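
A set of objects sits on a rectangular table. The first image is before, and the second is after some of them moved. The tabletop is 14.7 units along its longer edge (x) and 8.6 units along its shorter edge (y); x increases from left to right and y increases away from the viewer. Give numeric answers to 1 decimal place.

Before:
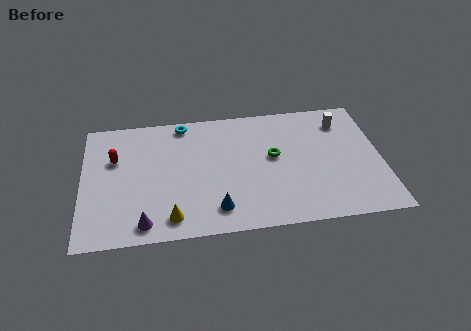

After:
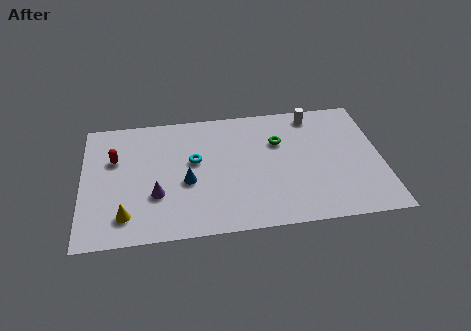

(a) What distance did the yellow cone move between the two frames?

2.2

The yellow cone was near (4.3, 1.3) before and (2.1, 1.7) after, so it travelled √(2.2² + 0.4²) ≈ 2.2 units.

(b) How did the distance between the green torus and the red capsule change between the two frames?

+0.3

They were about 7.8 units apart before and 8.1 after — 0.3 units further apart.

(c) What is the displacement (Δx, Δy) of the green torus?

(0.3, 1.0)

The green torus started near (9.4, 4.8) and ended near (9.7, 5.8).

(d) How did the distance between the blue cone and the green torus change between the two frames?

+0.8

Before: roughly 4.3 units apart; after: 5.1. That's 0.8 units further apart.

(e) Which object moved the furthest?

the cyan torus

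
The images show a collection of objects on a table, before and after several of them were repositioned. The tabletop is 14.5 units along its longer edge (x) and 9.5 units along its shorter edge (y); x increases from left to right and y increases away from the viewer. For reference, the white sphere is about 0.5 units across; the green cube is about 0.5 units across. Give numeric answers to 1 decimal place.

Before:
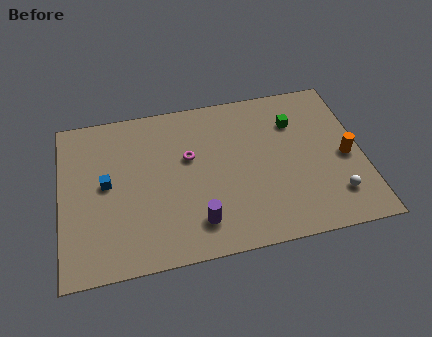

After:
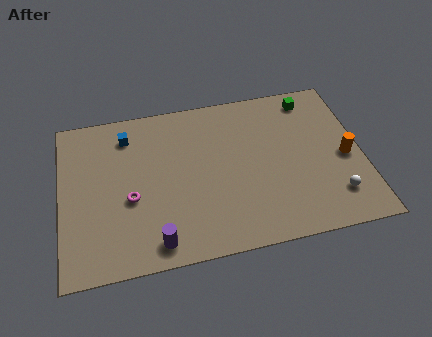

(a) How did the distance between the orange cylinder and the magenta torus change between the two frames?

+2.8

The distance was about 7.6 in the first image and 10.4 in the second, so they moved 2.8 units further apart.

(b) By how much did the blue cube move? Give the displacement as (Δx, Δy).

(1.1, 2.7)

From the two frames, the blue cube sits at roughly (2.2, 5.0) before and (3.3, 7.7) after.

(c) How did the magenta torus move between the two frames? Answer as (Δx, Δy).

(-2.9, -1.9)

From the two frames, the magenta torus sits at roughly (6.2, 5.8) before and (3.3, 3.9) after.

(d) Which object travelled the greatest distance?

the magenta torus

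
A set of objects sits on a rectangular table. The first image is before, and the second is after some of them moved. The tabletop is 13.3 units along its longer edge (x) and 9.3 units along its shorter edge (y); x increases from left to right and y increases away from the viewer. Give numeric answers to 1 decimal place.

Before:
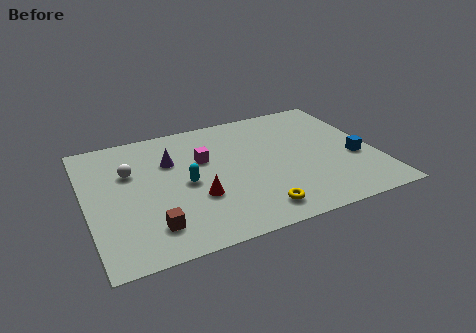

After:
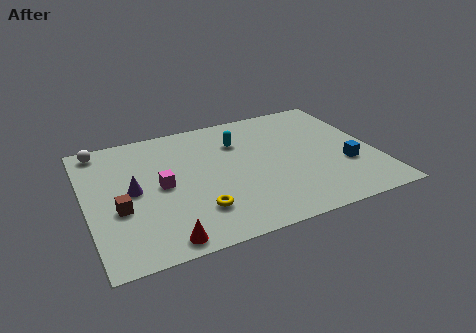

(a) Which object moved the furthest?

the cyan capsule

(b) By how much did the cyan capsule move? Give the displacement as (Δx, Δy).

(2.7, 2.3)

The cyan capsule was at about (4.5, 4.4) and moved to about (7.2, 6.7).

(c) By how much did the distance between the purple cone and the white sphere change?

+1.9

Before: roughly 1.9 units apart; after: 3.8. That's 1.9 units further apart.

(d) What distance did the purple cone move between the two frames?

2.5

The purple cone was near (4.0, 6.3) before and (2.1, 4.7) after, so it travelled √(1.9² + 1.6²) ≈ 2.5 units.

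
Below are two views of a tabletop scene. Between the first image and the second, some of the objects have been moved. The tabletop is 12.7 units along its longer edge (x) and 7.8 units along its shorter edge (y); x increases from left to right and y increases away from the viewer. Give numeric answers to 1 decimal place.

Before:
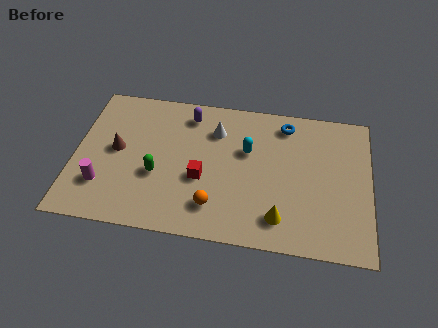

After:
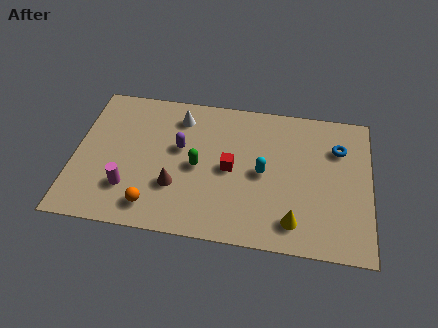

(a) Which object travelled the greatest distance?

the brown cone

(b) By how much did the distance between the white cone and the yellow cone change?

+1.9

They were about 5.2 units apart before and 7.1 after — 1.9 units further apart.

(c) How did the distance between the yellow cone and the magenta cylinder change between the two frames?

-0.5

They were about 7.6 units apart before and 7.1 after — 0.5 units closer together.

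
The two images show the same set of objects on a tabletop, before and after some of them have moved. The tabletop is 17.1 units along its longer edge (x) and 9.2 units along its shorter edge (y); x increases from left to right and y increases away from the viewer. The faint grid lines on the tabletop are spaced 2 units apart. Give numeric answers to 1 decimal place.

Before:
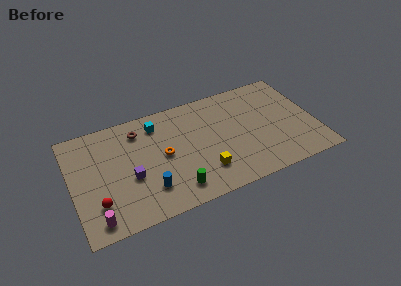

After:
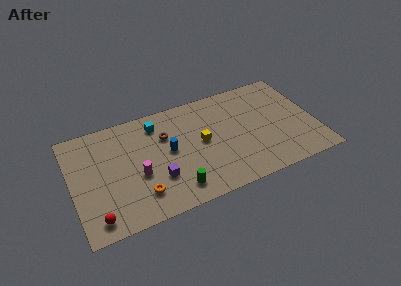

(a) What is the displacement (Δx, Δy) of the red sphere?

(-0.2, -1.1)

The red sphere was at about (1.6, 2.4) and moved to about (1.4, 1.3).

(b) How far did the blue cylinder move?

3.1

From (5.1, 2.3) to (6.8, 4.9), the blue cylinder covered √(1.7² + 2.6²) ≈ 3.1 units.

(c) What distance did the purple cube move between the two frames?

2.0

From (4.0, 3.7) to (5.8, 2.9), the purple cube covered √(1.8² + 0.8²) ≈ 2.0 units.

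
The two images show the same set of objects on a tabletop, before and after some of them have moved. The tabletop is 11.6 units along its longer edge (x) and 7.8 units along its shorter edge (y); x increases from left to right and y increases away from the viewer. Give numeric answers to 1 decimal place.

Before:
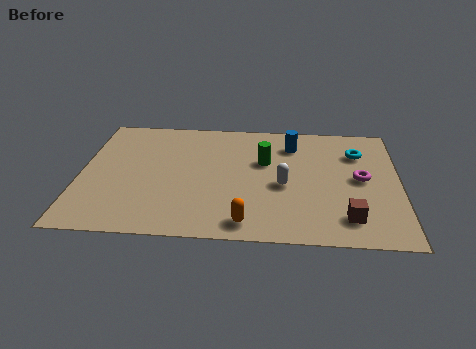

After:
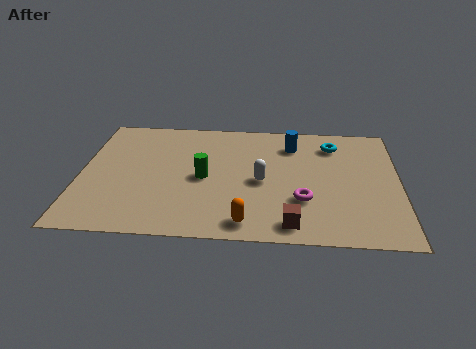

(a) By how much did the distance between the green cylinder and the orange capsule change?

-0.8

The distance was about 3.9 in the first image and 3.1 in the second, so they moved 0.8 units closer together.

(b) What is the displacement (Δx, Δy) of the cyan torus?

(-0.9, 0.5)

The cyan torus was at about (10.1, 5.7) and moved to about (9.2, 6.2).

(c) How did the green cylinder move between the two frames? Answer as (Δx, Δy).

(-2.2, -1.2)

The green cylinder was at about (6.7, 4.9) and moved to about (4.5, 3.7).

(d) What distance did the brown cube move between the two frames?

2.1

The brown cube moved from about (9.7, 1.5) to (7.7, 1.0), a distance of √(2.0² + 0.5²) ≈ 2.1.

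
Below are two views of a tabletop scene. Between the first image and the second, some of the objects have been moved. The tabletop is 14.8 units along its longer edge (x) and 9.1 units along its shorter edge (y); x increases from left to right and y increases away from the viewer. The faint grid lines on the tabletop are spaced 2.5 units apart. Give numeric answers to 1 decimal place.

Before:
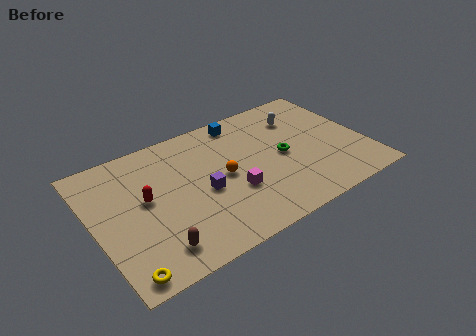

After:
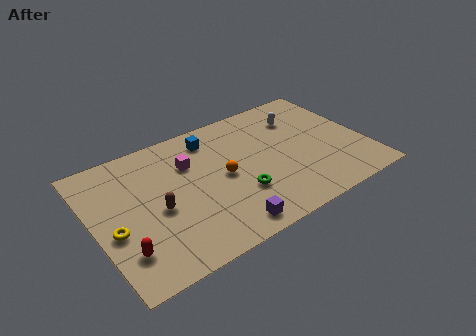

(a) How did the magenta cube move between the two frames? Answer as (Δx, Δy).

(-1.9, 3.1)

The magenta cube was at about (7.3, 3.2) and moved to about (5.4, 6.3).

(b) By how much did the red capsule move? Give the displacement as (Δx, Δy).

(-1.6, -2.8)

The red capsule was at about (2.8, 5.0) and moved to about (1.2, 2.2).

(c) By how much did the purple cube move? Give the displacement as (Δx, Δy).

(0.7, -2.9)

The purple cube was at about (5.8, 4.0) and moved to about (6.5, 1.1).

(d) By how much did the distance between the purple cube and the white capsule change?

+1.2

The distance was about 6.5 in the first image and 7.7 in the second, so they moved 1.2 units further apart.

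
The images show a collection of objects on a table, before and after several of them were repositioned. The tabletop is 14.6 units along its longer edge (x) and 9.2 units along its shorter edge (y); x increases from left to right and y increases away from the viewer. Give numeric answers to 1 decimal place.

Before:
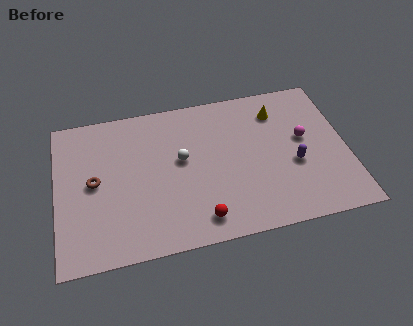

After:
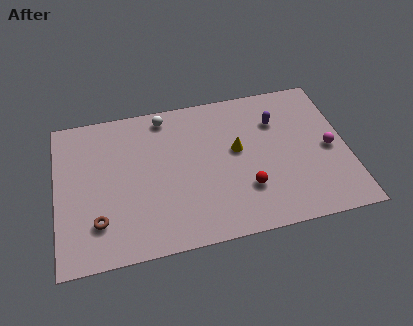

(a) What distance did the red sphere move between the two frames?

2.7

From (7.0, 1.4) to (9.4, 2.7), the red sphere covered √(2.4² + 1.3²) ≈ 2.7 units.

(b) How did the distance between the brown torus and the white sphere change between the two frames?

+2.4

The distance was about 4.4 in the first image and 6.8 in the second, so they moved 2.4 units further apart.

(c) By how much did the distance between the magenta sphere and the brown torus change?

+1.3

They were about 10.6 units apart before and 11.9 after — 1.3 units further apart.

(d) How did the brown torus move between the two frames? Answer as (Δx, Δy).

(0.1, -2.4)

From the two frames, the brown torus sits at roughly (1.9, 4.7) before and (2.0, 2.3) after.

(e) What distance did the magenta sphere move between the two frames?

1.5

The magenta sphere moved from about (12.5, 5.2) to (13.7, 4.3), a distance of √(1.2² + 0.9²) ≈ 1.5.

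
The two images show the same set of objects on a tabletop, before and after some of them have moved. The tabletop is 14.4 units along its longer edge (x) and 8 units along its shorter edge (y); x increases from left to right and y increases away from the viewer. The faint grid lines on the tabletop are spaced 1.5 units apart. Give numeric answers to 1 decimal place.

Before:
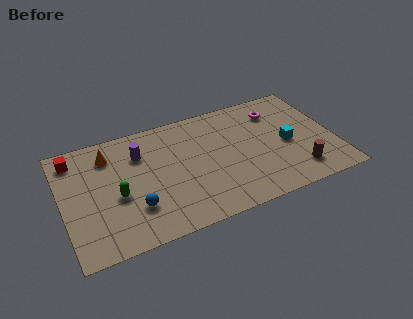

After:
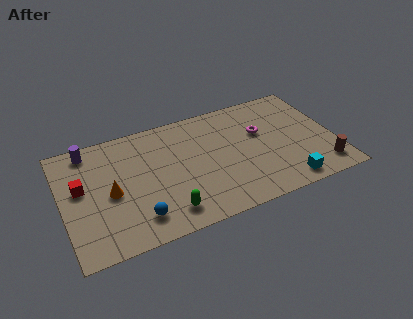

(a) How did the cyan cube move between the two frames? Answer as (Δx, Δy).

(-0.4, -2.7)

From the two frames, the cyan cube sits at roughly (11.9, 3.7) before and (11.5, 1.0) after.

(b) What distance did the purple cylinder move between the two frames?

2.9

The purple cylinder was near (4.2, 5.8) before and (1.6, 7.0) after, so it travelled √(2.6² + 1.2²) ≈ 2.9 units.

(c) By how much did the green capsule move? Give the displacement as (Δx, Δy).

(2.4, -2.0)

The green capsule was at about (2.8, 3.4) and moved to about (5.2, 1.4).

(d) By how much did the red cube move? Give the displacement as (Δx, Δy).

(0.2, -2.1)

From the two frames, the red cube sits at roughly (0.8, 6.7) before and (1.0, 4.6) after.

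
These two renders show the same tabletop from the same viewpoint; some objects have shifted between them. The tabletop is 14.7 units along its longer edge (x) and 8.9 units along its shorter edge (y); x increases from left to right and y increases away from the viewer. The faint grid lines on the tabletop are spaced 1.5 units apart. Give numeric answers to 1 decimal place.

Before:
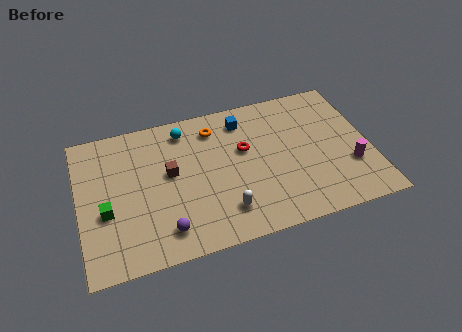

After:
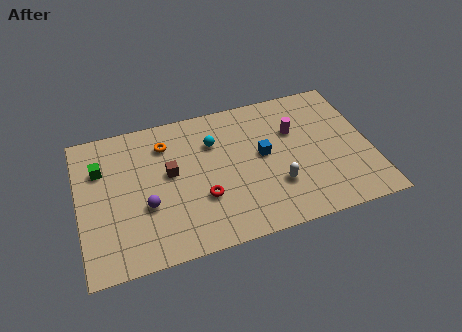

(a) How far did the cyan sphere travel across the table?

1.8

From (5.5, 7.5) to (6.9, 6.3), the cyan sphere covered √(1.4² + 1.2²) ≈ 1.8 units.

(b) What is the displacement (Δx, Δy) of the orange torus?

(-2.5, -0.3)

The orange torus started near (7.0, 7.2) and ended near (4.5, 6.9).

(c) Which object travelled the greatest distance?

the magenta cylinder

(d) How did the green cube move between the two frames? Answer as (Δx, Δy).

(-0.1, 2.7)

From the two frames, the green cube sits at roughly (1.3, 3.5) before and (1.2, 6.2) after.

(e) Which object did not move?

the brown cube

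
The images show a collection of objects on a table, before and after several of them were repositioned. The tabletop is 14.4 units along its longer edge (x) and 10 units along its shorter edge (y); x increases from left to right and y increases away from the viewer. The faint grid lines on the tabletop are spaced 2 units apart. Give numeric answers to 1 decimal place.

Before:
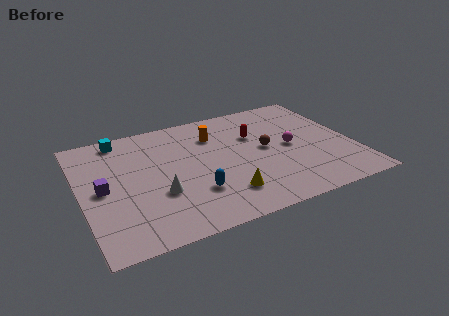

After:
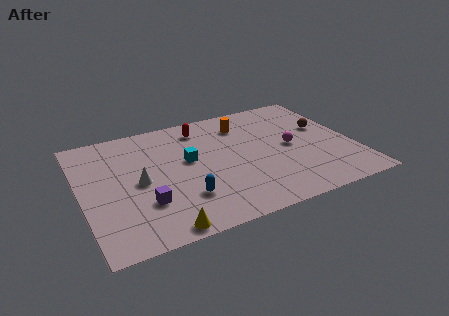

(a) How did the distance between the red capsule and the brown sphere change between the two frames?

+5.3

The distance was about 1.5 in the first image and 6.8 in the second, so they moved 5.3 units further apart.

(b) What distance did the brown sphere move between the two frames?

3.4

From (9.8, 5.2) to (13.1, 6.0), the brown sphere covered √(3.3² + 0.8²) ≈ 3.4 units.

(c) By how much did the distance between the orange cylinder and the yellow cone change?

+3.5

The distance was about 5.2 in the first image and 8.7 in the second, so they moved 3.5 units further apart.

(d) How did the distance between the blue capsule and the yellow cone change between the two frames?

+0.7

Before: roughly 1.7 units apart; after: 2.4. That's 0.7 units further apart.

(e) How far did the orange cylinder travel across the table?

1.6

The orange cylinder moved from about (7.3, 7.4) to (8.9, 7.8), a distance of √(1.6² + 0.4²) ≈ 1.6.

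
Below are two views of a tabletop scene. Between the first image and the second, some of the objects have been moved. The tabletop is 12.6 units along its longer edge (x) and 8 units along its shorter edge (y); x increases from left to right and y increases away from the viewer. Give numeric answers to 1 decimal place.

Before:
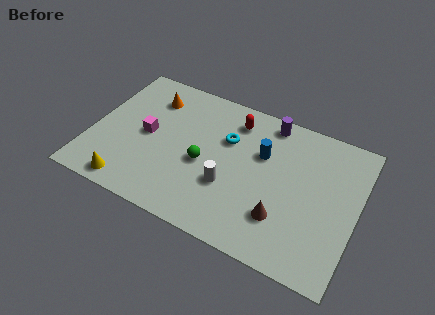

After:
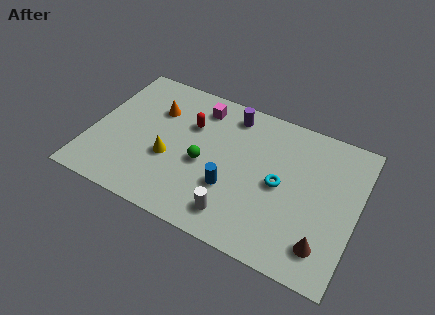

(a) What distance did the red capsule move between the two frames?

2.3

The red capsule moved from about (6.5, 6.5) to (4.5, 5.4), a distance of √(2.0² + 1.1²) ≈ 2.3.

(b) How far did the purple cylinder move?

1.8

The purple cylinder moved from about (8.1, 7.1) to (6.3, 6.8), a distance of √(1.8² + 0.3²) ≈ 1.8.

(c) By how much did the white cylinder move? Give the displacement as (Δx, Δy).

(0.5, -1.4)

The white cylinder started near (6.7, 2.8) and ended near (7.2, 1.4).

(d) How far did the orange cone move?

0.7

The orange cone was near (2.5, 6.2) before and (2.8, 5.6) after, so it travelled √(0.3² + 0.6²) ≈ 0.7 units.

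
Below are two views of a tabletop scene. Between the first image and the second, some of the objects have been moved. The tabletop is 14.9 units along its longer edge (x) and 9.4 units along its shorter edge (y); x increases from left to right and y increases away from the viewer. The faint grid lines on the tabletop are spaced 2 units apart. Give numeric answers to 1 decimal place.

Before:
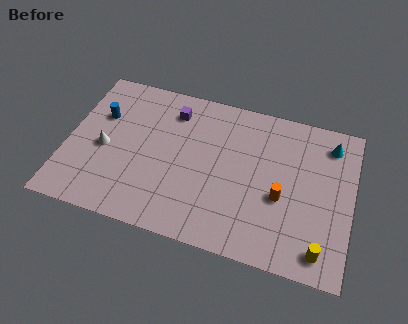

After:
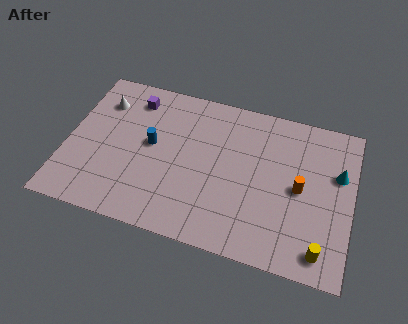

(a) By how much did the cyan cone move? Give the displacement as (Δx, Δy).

(0.5, -1.7)

The cyan cone started near (13.6, 7.7) and ended near (14.1, 6.0).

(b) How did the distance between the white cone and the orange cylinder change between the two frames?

+1.6

The distance was about 9.3 in the first image and 10.9 in the second, so they moved 1.6 units further apart.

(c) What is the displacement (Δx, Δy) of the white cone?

(-0.4, 2.9)

From the two frames, the white cone sits at roughly (2.0, 4.2) before and (1.6, 7.1) after.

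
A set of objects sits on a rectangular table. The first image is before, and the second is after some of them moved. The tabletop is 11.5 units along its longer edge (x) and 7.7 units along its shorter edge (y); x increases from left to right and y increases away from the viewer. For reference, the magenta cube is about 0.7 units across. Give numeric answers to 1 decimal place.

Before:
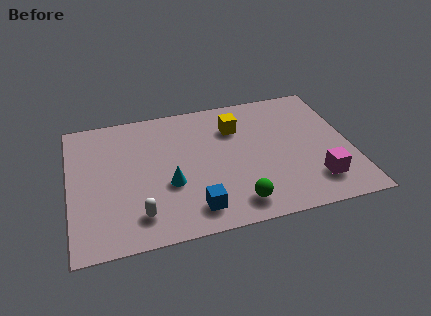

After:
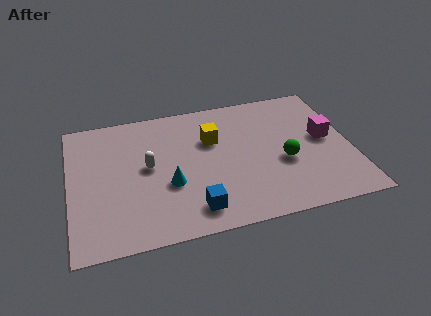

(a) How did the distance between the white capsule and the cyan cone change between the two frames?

-0.5

They were about 1.9 units apart before and 1.4 after — 0.5 units closer together.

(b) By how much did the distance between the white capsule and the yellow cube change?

-3.0

Before: roughly 5.9 units apart; after: 2.9. That's 3.0 units closer together.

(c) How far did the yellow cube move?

1.1

From (6.9, 5.6) to (5.9, 5.1), the yellow cube covered √(1.0² + 0.5²) ≈ 1.1 units.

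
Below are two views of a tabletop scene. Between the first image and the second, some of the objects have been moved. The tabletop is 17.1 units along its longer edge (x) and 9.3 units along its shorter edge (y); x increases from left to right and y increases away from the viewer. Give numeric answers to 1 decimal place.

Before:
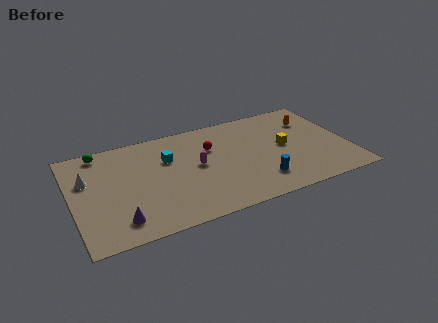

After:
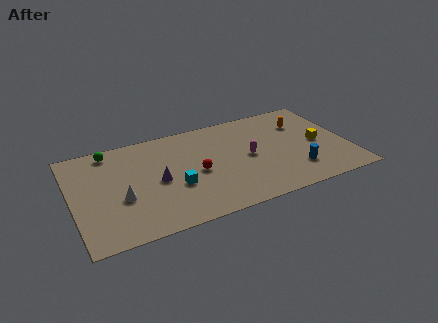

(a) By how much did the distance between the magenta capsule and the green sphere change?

+2.4

The distance was about 6.6 in the first image and 9.0 in the second, so they moved 2.4 units further apart.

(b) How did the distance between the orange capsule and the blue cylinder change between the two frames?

-1.6

Before: roughly 6.1 units apart; after: 4.5. That's 1.6 units closer together.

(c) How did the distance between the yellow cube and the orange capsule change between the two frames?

-0.4

Before: roughly 2.8 units apart; after: 2.4. That's 0.4 units closer together.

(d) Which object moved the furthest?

the purple cone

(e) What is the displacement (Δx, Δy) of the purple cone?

(2.6, 2.7)

The purple cone started near (2.6, 1.7) and ended near (5.2, 4.4).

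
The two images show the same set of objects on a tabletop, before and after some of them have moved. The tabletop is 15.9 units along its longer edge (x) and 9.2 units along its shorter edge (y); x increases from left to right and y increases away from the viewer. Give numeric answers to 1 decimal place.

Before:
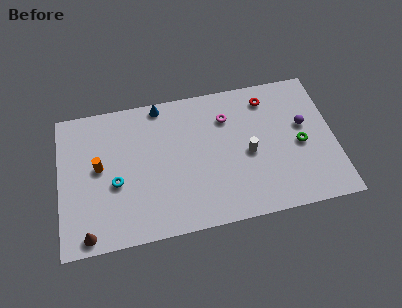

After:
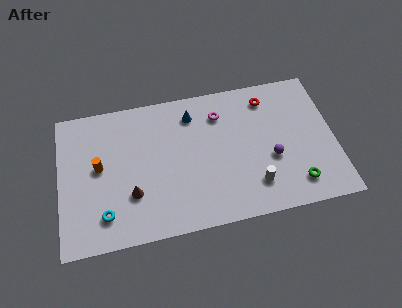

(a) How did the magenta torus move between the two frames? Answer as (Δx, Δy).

(-0.4, 0.3)

The magenta torus was at about (9.8, 6.8) and moved to about (9.4, 7.1).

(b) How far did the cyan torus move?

2.0

The cyan torus moved from about (3.2, 3.8) to (2.5, 1.9), a distance of √(0.7² + 1.9²) ≈ 2.0.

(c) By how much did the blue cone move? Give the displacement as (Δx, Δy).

(1.8, -1.0)

The blue cone started near (6.0, 8.4) and ended near (7.8, 7.4).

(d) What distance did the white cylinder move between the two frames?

2.1

The white cylinder was near (10.9, 4.2) before and (11.1, 2.1) after, so it travelled √(0.2² + 2.1²) ≈ 2.1 units.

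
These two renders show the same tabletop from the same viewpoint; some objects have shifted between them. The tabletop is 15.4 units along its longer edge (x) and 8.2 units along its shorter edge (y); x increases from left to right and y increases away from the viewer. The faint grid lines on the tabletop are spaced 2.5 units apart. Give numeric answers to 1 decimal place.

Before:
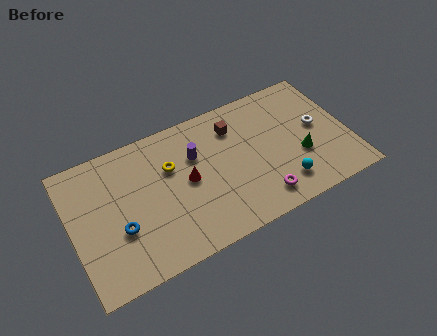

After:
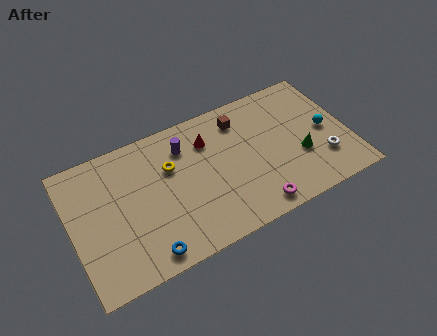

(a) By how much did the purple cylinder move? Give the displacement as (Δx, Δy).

(-0.5, 0.8)

The purple cylinder started near (7.0, 5.5) and ended near (6.5, 6.3).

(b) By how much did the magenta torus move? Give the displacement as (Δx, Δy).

(-0.4, -0.4)

The magenta torus was at about (10.1, 1.4) and moved to about (9.7, 1.0).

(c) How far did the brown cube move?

0.5

The brown cube was near (9.3, 6.3) before and (9.7, 6.6) after, so it travelled √(0.4² + 0.3²) ≈ 0.5 units.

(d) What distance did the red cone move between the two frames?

2.4

The red cone moved from about (6.4, 4.2) to (7.8, 6.1), a distance of √(1.4² + 1.9²) ≈ 2.4.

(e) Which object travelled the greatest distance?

the cyan sphere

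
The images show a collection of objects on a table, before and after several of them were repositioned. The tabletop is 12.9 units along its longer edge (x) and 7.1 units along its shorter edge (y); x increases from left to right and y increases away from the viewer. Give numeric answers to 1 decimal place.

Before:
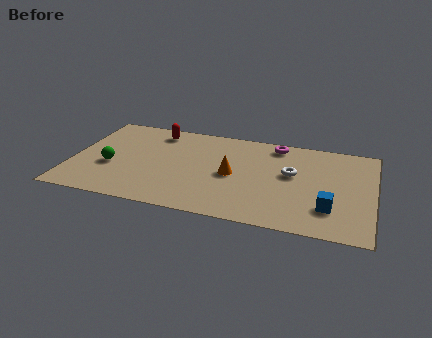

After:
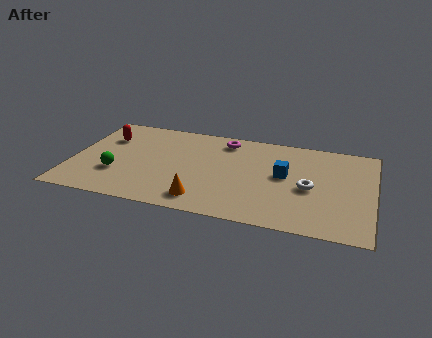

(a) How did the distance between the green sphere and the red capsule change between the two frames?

-0.8

The distance was about 3.6 in the first image and 2.8 in the second, so they moved 0.8 units closer together.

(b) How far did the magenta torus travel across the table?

2.2

The magenta torus was near (8.6, 6.2) before and (6.4, 6.0) after, so it travelled √(2.2² + 0.2²) ≈ 2.2 units.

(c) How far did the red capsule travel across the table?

2.3

The red capsule moved from about (3.4, 6.0) to (1.3, 5.0), a distance of √(2.1² + 1.0²) ≈ 2.3.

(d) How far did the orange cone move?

2.5

The orange cone moved from about (6.9, 3.4) to (5.8, 1.2), a distance of √(1.1² + 2.2²) ≈ 2.5.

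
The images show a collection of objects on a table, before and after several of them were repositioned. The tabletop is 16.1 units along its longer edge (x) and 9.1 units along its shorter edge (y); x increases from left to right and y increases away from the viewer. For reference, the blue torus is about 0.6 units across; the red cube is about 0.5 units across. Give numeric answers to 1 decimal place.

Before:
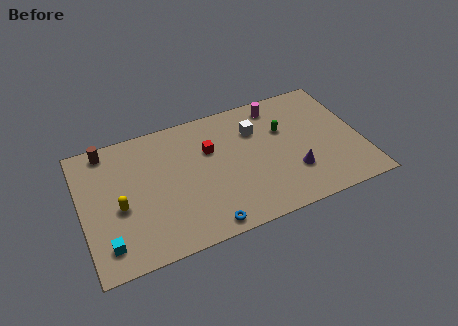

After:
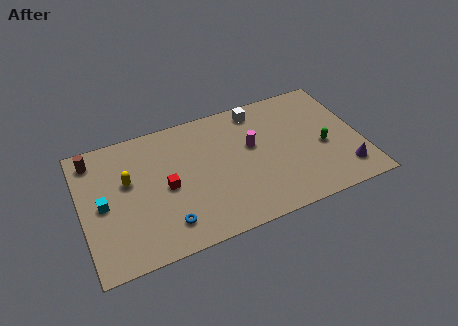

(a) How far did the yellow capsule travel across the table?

1.7

From (2.1, 3.9) to (2.7, 5.5), the yellow capsule covered √(0.6² + 1.6²) ≈ 1.7 units.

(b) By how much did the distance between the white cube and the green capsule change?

+3.5

Before: roughly 1.7 units apart; after: 5.2. That's 3.5 units further apart.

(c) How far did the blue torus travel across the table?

2.3

The blue torus was near (6.7, 0.9) before and (4.6, 1.8) after, so it travelled √(2.1² + 0.9²) ≈ 2.3 units.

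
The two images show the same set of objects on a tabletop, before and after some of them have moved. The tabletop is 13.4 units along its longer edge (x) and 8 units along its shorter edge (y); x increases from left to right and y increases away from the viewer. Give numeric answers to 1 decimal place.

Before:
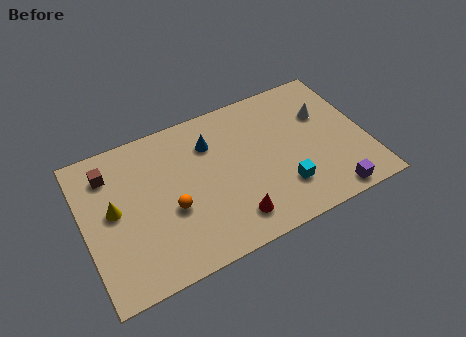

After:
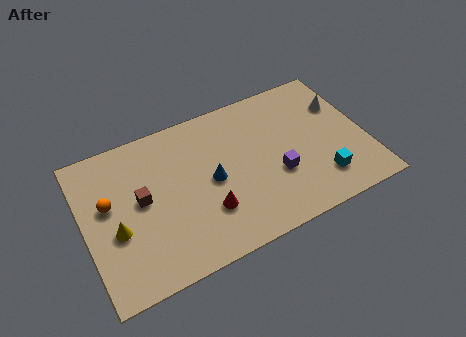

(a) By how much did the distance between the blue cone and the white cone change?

+1.3

The distance was about 5.4 in the first image and 6.7 in the second, so they moved 1.3 units further apart.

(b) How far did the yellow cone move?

1.1

From (1.4, 4.3) to (1.4, 3.2), the yellow cone covered √(0.0² + 1.1²) ≈ 1.1 units.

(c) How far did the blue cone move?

2.0

The blue cone was near (6.2, 5.9) before and (6.0, 3.9) after, so it travelled √(0.2² + 2.0²) ≈ 2.0 units.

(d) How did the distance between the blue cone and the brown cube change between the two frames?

-1.5

Before: roughly 4.8 units apart; after: 3.3. That's 1.5 units closer together.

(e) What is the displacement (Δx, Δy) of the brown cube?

(1.3, -2.0)

The brown cube started near (1.4, 6.3) and ended near (2.7, 4.3).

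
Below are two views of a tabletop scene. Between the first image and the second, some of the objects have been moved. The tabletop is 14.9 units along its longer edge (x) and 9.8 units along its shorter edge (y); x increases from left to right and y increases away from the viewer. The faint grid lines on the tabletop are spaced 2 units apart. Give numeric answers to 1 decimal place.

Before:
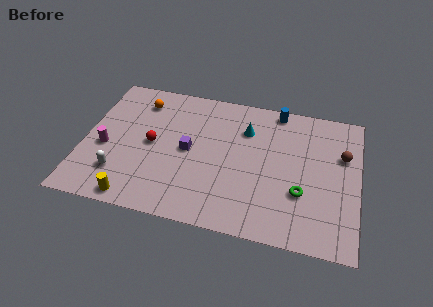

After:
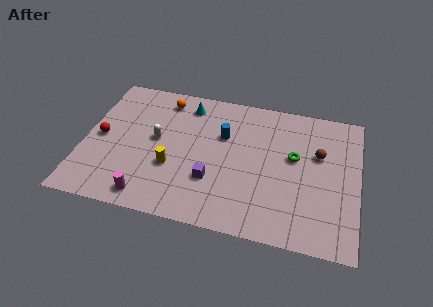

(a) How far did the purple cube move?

2.3

The purple cube moved from about (5.7, 4.9) to (7.1, 3.1), a distance of √(1.4² + 1.8²) ≈ 2.3.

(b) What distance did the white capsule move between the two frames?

3.4

The white capsule moved from about (2.1, 2.4) to (3.9, 5.3), a distance of √(1.8² + 2.9²) ≈ 3.4.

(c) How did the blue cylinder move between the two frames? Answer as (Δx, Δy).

(-2.8, -2.5)

The blue cylinder started near (10.3, 8.9) and ended near (7.5, 6.4).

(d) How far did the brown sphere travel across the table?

1.3

From (14.0, 6.4) to (12.7, 6.2), the brown sphere covered √(1.3² + 0.2²) ≈ 1.3 units.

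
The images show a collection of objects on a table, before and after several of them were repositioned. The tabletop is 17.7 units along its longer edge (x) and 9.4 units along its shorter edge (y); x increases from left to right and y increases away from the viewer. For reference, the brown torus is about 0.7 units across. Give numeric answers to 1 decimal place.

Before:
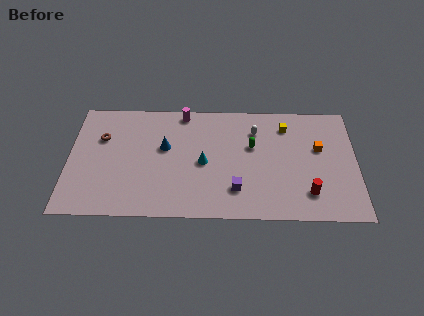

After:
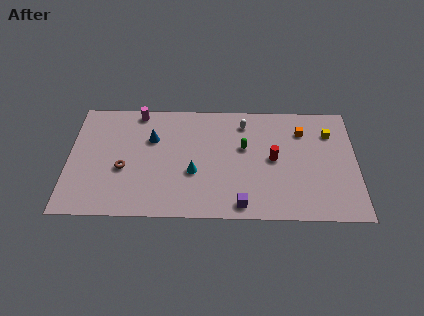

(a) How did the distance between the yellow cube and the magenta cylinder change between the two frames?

+5.5

They were about 6.5 units apart before and 12.0 after — 5.5 units further apart.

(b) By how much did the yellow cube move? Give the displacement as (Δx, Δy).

(2.7, -0.5)

The yellow cube was at about (13.4, 7.5) and moved to about (16.1, 7.0).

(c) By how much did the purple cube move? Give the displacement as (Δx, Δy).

(0.3, -1.2)

From the two frames, the purple cube sits at roughly (10.3, 2.3) before and (10.6, 1.1) after.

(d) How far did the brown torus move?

2.9

From (2.0, 6.3) to (3.4, 3.8), the brown torus covered √(1.4² + 2.5²) ≈ 2.9 units.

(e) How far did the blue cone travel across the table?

1.1

From (5.9, 5.6) to (5.1, 6.3), the blue cone covered √(0.8² + 0.7²) ≈ 1.1 units.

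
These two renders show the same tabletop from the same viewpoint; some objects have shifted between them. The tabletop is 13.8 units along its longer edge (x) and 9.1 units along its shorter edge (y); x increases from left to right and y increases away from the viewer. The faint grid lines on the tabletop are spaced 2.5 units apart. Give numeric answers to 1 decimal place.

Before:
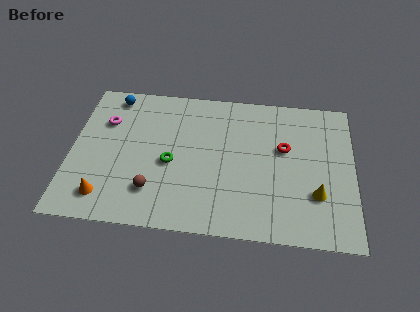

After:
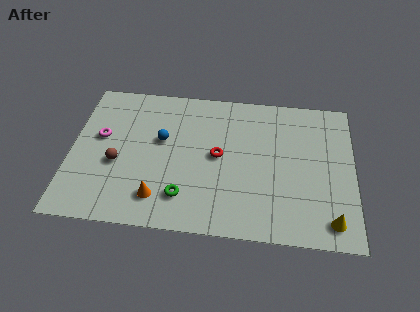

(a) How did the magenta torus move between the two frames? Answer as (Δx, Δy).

(-0.2, -1.0)

The magenta torus was at about (1.6, 6.3) and moved to about (1.4, 5.3).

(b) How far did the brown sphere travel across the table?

2.3

From (4.1, 2.2) to (2.3, 3.7), the brown sphere covered √(1.8² + 1.5²) ≈ 2.3 units.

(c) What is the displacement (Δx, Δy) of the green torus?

(0.7, -2.0)

From the two frames, the green torus sits at roughly (4.9, 4.0) before and (5.6, 2.0) after.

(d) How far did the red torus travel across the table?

3.3

From (10.4, 5.5) to (7.2, 4.7), the red torus covered √(3.2² + 0.8²) ≈ 3.3 units.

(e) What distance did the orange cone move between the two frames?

2.6

The orange cone was near (1.8, 1.6) before and (4.4, 1.8) after, so it travelled √(2.6² + 0.2²) ≈ 2.6 units.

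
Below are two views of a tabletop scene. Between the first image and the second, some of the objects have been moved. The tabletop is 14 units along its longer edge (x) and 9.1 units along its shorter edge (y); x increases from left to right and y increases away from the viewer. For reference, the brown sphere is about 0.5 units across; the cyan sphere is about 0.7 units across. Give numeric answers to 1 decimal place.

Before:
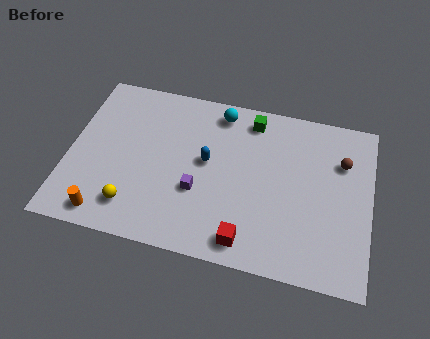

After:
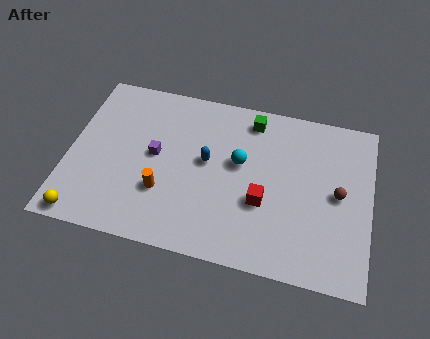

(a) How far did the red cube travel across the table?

2.3

The red cube moved from about (8.5, 1.2) to (9.1, 3.4), a distance of √(0.6² + 2.2²) ≈ 2.3.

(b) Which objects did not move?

the green cube and the blue capsule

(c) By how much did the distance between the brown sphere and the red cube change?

-3.0

Before: roughly 6.6 units apart; after: 3.6. That's 3.0 units closer together.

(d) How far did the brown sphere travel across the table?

1.8

The brown sphere was near (12.6, 6.4) before and (12.5, 4.6) after, so it travelled √(0.1² + 1.8²) ≈ 1.8 units.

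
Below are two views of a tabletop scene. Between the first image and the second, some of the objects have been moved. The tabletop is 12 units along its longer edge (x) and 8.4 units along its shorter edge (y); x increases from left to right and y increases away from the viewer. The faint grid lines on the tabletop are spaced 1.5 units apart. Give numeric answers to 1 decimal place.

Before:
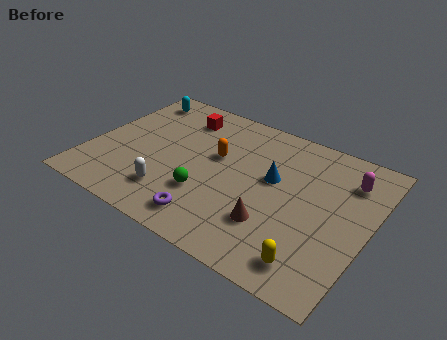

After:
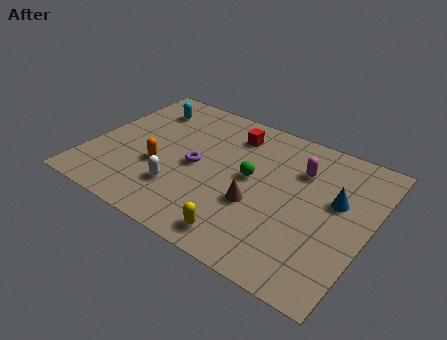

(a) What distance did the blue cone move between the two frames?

2.7

The blue cone moved from about (7.8, 4.9) to (10.5, 5.0), a distance of √(2.7² + 0.1²) ≈ 2.7.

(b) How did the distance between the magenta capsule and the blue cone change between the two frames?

-1.4

They were about 3.4 units apart before and 2.0 after — 1.4 units closer together.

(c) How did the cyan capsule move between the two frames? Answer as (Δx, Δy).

(0.6, -0.5)

From the two frames, the cyan capsule sits at roughly (1.2, 7.1) before and (1.8, 6.6) after.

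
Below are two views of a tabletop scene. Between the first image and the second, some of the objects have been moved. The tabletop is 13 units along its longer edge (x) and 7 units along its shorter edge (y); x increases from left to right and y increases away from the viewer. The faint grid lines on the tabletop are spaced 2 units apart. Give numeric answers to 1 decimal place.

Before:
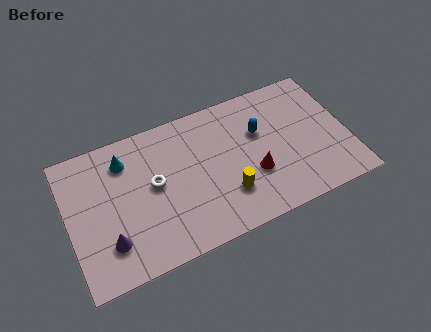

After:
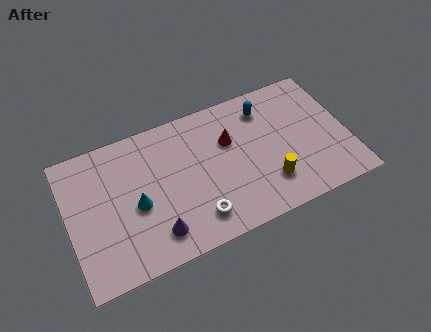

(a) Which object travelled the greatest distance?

the white torus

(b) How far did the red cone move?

2.3

The red cone moved from about (8.5, 2.5) to (7.6, 4.6), a distance of √(0.9² + 2.1²) ≈ 2.3.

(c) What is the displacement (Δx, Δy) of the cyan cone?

(0.3, -2.4)

The cyan cone was at about (2.8, 5.5) and moved to about (3.1, 3.1).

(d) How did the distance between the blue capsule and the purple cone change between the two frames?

-0.8

Before: roughly 7.8 units apart; after: 7.0. That's 0.8 units closer together.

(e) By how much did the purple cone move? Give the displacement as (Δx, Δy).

(2.1, -0.4)

From the two frames, the purple cone sits at roughly (1.7, 1.8) before and (3.8, 1.4) after.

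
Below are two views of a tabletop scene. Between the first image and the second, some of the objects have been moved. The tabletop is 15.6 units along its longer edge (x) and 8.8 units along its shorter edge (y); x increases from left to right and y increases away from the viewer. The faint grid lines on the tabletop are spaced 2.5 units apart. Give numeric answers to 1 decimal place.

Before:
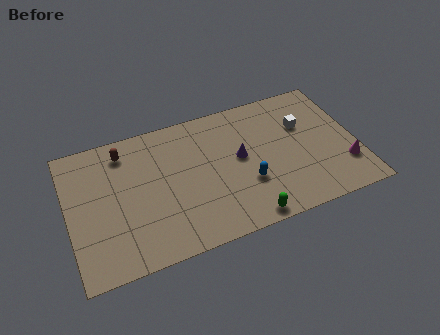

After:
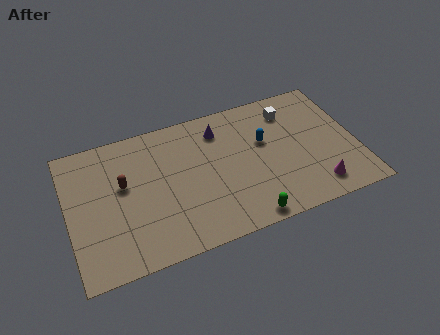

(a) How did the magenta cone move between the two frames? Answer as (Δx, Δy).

(-1.7, -0.9)

From the two frames, the magenta cone sits at roughly (14.8, 2.4) before and (13.1, 1.5) after.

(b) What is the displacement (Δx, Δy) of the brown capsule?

(-0.2, -2.1)

The brown capsule was at about (3.2, 7.3) and moved to about (3.0, 5.2).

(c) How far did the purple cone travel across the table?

2.4

The purple cone moved from about (9.3, 4.8) to (8.4, 7.0), a distance of √(0.9² + 2.2²) ≈ 2.4.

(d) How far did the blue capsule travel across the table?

2.7

From (9.5, 3.0) to (10.7, 5.4), the blue capsule covered √(1.2² + 2.4²) ≈ 2.7 units.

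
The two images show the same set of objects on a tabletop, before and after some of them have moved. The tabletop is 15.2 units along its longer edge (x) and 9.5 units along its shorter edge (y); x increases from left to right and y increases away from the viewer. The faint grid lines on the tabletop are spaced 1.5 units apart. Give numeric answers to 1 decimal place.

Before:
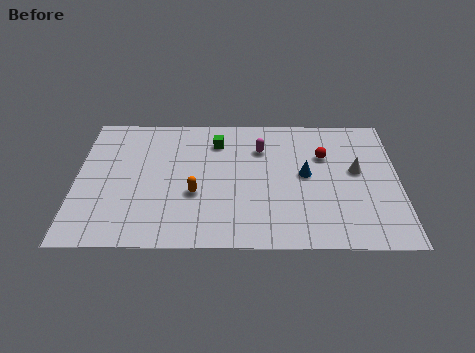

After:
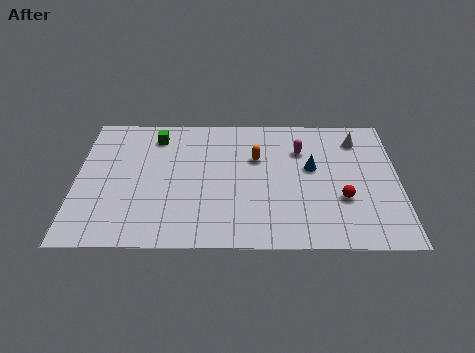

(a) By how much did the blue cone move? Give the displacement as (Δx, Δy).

(0.3, 0.5)

From the two frames, the blue cone sits at roughly (10.8, 5.0) before and (11.1, 5.5) after.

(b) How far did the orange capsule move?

3.9

The orange capsule moved from about (5.6, 3.6) to (8.5, 6.2), a distance of √(2.9² + 2.6²) ≈ 3.9.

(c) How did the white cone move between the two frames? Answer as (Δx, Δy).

(0.1, 2.3)

The white cone was at about (13.2, 5.3) and moved to about (13.3, 7.6).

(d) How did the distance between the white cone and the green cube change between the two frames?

+2.7

They were about 6.9 units apart before and 9.6 after — 2.7 units further apart.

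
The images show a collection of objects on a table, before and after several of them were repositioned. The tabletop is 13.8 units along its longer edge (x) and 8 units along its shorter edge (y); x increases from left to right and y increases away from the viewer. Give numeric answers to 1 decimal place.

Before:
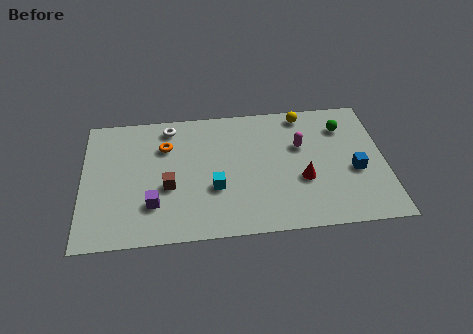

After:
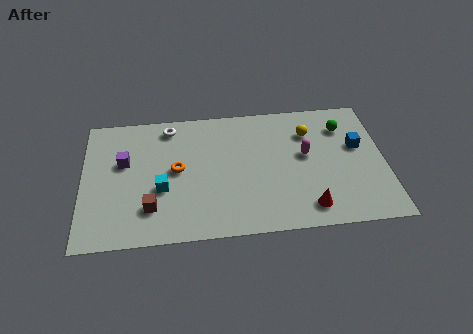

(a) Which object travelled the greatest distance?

the purple cube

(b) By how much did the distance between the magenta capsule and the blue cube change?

-0.6

The distance was about 3.0 in the first image and 2.4 in the second, so they moved 0.6 units closer together.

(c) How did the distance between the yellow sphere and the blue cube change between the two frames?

-1.9

Before: roughly 4.4 units apart; after: 2.5. That's 1.9 units closer together.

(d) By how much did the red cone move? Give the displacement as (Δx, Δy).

(0.2, -1.7)

From the two frames, the red cone sits at roughly (10.0, 3.0) before and (10.2, 1.3) after.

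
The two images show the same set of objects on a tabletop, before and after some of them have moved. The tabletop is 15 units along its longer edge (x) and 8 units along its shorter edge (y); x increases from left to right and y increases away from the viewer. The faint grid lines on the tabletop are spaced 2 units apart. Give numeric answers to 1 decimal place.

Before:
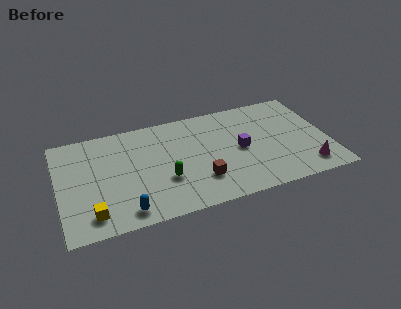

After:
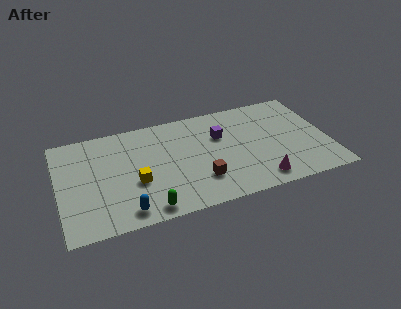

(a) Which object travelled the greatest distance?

the yellow cube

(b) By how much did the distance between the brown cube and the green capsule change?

+1.3

They were about 2.0 units apart before and 3.3 after — 1.3 units further apart.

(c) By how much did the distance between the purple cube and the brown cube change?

+0.5

The distance was about 2.9 in the first image and 3.4 in the second, so they moved 0.5 units further apart.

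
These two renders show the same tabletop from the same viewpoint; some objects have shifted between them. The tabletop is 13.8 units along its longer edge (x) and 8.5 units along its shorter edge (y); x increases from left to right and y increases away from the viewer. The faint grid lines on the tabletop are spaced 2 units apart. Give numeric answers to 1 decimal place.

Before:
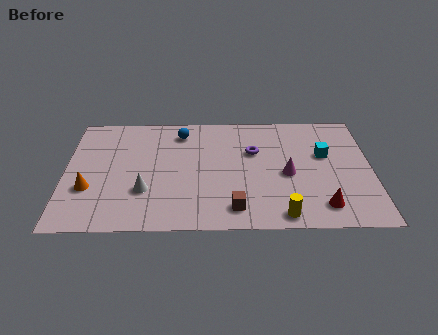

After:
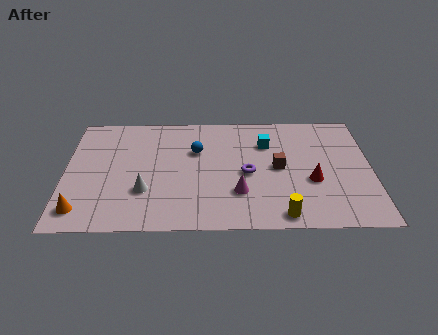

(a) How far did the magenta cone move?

2.6

The magenta cone moved from about (10.0, 3.8) to (7.8, 2.5), a distance of √(2.2² + 1.3²) ≈ 2.6.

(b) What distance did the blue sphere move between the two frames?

1.6

From (5.2, 7.0) to (5.9, 5.6), the blue sphere covered √(0.7² + 1.4²) ≈ 1.6 units.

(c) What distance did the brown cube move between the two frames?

3.5

The brown cube moved from about (7.6, 1.4) to (9.6, 4.3), a distance of √(2.0² + 2.9²) ≈ 3.5.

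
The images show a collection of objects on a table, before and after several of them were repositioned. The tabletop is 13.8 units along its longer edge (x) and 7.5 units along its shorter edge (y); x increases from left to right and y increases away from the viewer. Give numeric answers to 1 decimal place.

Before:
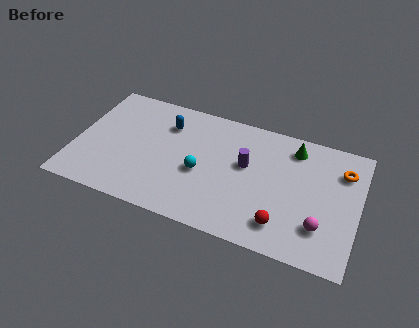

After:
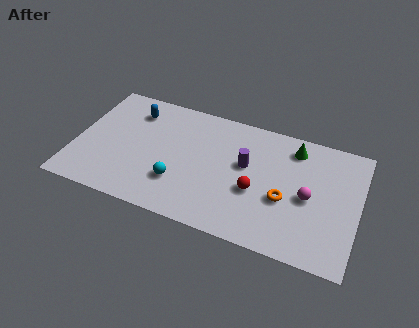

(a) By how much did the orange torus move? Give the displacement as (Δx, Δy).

(-2.6, -2.6)

The orange torus was at about (12.9, 5.6) and moved to about (10.3, 3.0).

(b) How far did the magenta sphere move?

1.7

The magenta sphere was near (12.1, 2.0) before and (11.4, 3.5) after, so it travelled √(0.7² + 1.5²) ≈ 1.7 units.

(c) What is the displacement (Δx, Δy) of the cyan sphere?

(-1.0, -1.0)

From the two frames, the cyan sphere sits at roughly (6.2, 3.2) before and (5.2, 2.2) after.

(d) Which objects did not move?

the purple cylinder and the green cone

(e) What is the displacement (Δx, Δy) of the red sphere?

(-1.4, 1.5)

The red sphere was at about (10.3, 1.5) and moved to about (8.9, 3.0).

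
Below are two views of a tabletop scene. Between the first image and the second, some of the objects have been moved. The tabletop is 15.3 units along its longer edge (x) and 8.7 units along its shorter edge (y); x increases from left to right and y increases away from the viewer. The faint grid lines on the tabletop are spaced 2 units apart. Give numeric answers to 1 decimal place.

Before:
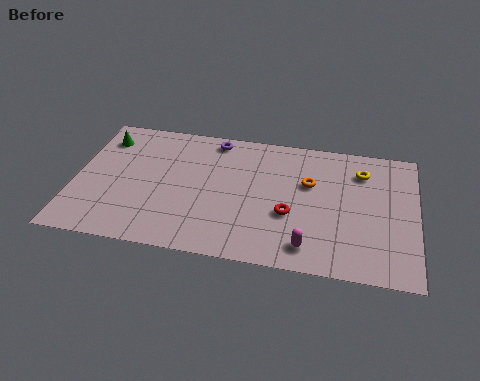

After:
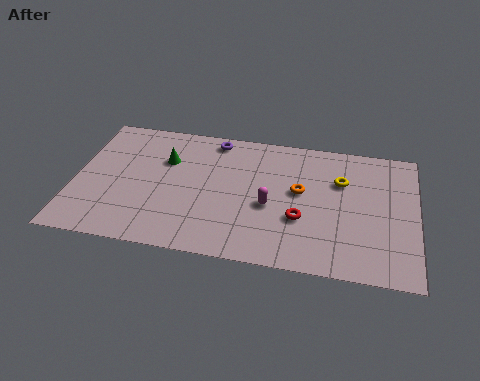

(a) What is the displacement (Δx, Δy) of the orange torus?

(-0.4, -0.6)

From the two frames, the orange torus sits at roughly (10.5, 5.5) before and (10.1, 4.9) after.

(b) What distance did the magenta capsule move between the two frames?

2.9

The magenta capsule moved from about (10.6, 1.4) to (8.8, 3.7), a distance of √(1.8² + 2.3²) ≈ 2.9.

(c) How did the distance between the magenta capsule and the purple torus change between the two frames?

-2.9

The distance was about 7.7 in the first image and 4.8 in the second, so they moved 2.9 units closer together.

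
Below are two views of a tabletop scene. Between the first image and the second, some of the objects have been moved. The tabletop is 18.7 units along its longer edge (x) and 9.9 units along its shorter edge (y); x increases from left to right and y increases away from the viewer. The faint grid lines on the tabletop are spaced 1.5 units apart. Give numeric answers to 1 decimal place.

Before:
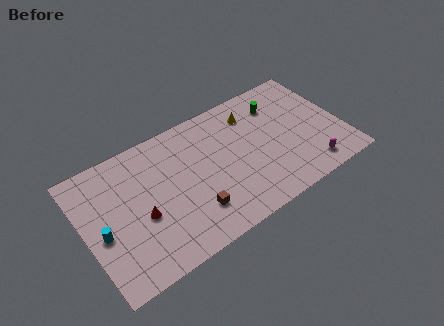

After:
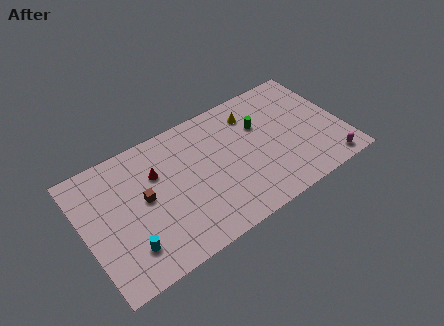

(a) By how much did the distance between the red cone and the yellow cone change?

-2.2

Before: roughly 9.5 units apart; after: 7.3. That's 2.2 units closer together.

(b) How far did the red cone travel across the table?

3.0

The red cone moved from about (3.9, 4.1) to (5.4, 6.7), a distance of √(1.5² + 2.6²) ≈ 3.0.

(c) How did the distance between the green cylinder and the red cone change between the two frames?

-3.6

Before: roughly 11.2 units apart; after: 7.6. That's 3.6 units closer together.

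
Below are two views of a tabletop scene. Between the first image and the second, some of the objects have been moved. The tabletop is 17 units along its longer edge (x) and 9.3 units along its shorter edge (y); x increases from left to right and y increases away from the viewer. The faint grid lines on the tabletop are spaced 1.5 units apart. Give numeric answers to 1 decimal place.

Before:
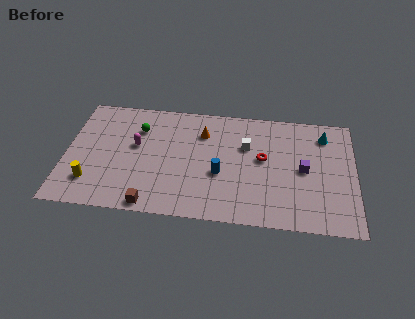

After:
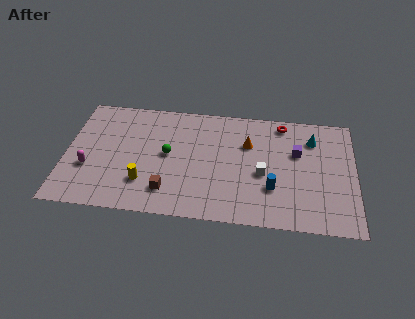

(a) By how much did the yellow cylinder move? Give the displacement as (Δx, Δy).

(3.1, 0.3)

The yellow cylinder started near (1.6, 2.2) and ended near (4.7, 2.5).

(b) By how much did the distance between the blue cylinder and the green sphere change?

+0.7

The distance was about 5.8 in the first image and 6.5 in the second, so they moved 0.7 units further apart.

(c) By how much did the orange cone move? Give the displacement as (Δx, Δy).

(2.7, -0.6)

The orange cone started near (8.0, 6.9) and ended near (10.7, 6.3).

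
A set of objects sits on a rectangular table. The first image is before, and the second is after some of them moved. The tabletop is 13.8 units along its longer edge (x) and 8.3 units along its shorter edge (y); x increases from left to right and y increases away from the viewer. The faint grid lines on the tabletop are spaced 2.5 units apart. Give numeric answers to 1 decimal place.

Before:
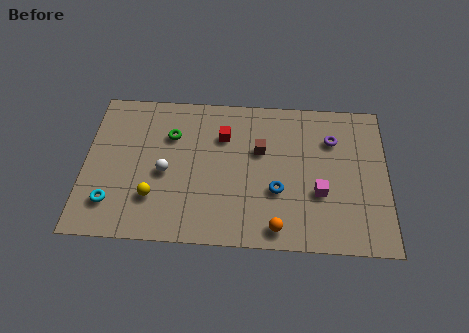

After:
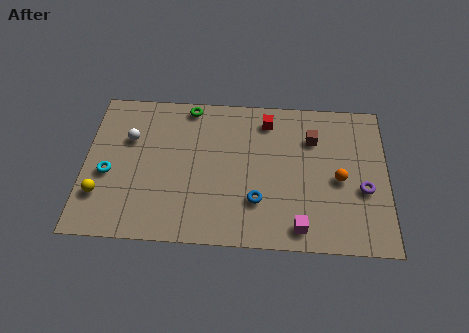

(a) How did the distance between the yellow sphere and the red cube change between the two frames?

+4.0

Before: roughly 4.8 units apart; after: 8.8. That's 4.0 units further apart.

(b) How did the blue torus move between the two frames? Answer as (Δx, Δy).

(-0.9, -0.6)

The blue torus was at about (8.8, 3.0) and moved to about (7.9, 2.4).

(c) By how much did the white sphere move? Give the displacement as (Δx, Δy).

(-1.7, 1.8)

The white sphere was at about (3.7, 3.7) and moved to about (2.0, 5.5).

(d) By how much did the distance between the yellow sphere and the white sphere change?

+1.9

The distance was about 1.5 in the first image and 3.4 in the second, so they moved 1.9 units further apart.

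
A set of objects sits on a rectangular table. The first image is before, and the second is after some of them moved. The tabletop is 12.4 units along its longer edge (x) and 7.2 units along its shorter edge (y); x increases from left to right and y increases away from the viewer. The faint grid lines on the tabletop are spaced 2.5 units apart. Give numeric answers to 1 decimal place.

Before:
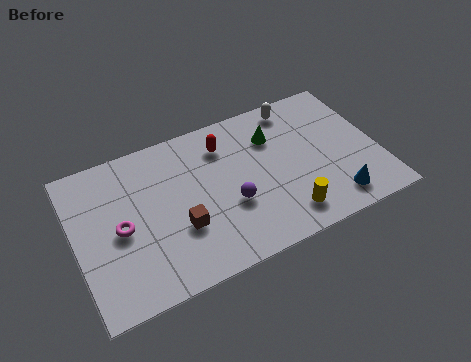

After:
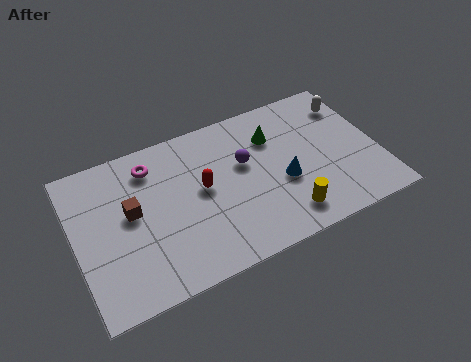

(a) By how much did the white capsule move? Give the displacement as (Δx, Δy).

(2.2, -0.7)

The white capsule was at about (9.4, 6.3) and moved to about (11.6, 5.6).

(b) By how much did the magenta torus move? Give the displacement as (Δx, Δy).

(1.5, 2.4)

The magenta torus started near (1.8, 3.4) and ended near (3.3, 5.8).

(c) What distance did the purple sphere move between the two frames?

1.9

From (6.2, 2.7) to (7.0, 4.4), the purple sphere covered √(0.8² + 1.7²) ≈ 1.9 units.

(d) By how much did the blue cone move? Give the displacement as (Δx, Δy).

(-1.9, 1.7)

The blue cone was at about (10.3, 1.2) and moved to about (8.4, 2.9).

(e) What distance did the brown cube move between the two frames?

2.3

The brown cube was near (4.1, 2.5) before and (2.3, 4.0) after, so it travelled √(1.8² + 1.5²) ≈ 2.3 units.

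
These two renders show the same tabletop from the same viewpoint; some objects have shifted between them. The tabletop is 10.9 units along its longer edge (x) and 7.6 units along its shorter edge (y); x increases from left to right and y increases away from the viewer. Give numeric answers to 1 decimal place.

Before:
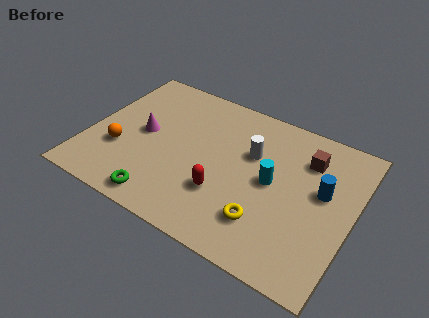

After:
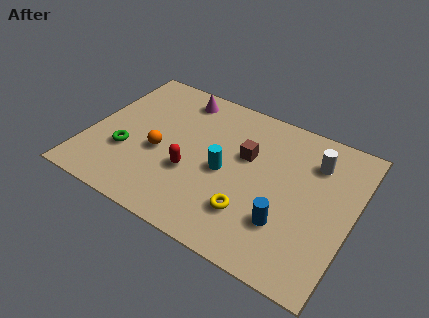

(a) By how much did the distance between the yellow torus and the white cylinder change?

+1.1

The distance was about 3.2 in the first image and 4.3 in the second, so they moved 1.1 units further apart.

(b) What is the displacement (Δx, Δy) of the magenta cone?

(1.1, 2.6)

The magenta cone was at about (2.2, 3.9) and moved to about (3.3, 6.5).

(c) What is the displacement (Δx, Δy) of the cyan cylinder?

(-1.9, -0.4)

The cyan cylinder started near (7.6, 3.9) and ended near (5.7, 3.5).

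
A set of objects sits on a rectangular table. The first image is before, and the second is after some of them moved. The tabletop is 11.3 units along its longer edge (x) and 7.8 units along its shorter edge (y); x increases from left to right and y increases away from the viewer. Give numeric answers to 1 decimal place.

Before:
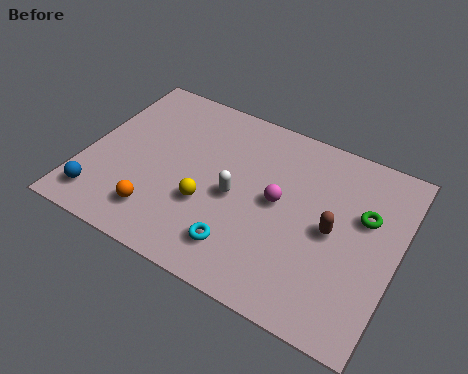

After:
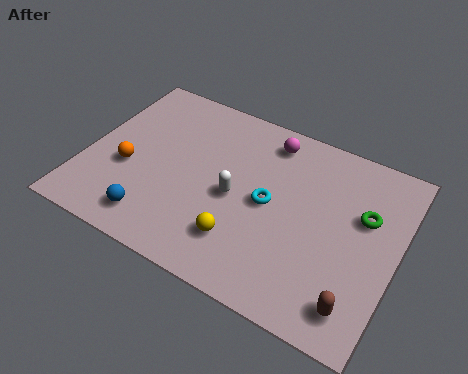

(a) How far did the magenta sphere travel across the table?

2.6

The magenta sphere moved from about (7.0, 4.1) to (6.3, 6.6), a distance of √(0.7² + 2.5²) ≈ 2.6.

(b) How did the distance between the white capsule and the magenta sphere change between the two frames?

+1.5

The distance was about 1.6 in the first image and 3.1 in the second, so they moved 1.5 units further apart.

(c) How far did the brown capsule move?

2.8

The brown capsule moved from about (9.0, 3.8) to (10.2, 1.3), a distance of √(1.2² + 2.5²) ≈ 2.8.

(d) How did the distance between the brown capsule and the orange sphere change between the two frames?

+2.4

They were about 6.4 units apart before and 8.8 after — 2.4 units further apart.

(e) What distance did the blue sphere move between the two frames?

2.0

The blue sphere was near (0.9, 1.3) before and (2.9, 1.3) after, so it travelled √(2.0² + 0.0²) ≈ 2.0 units.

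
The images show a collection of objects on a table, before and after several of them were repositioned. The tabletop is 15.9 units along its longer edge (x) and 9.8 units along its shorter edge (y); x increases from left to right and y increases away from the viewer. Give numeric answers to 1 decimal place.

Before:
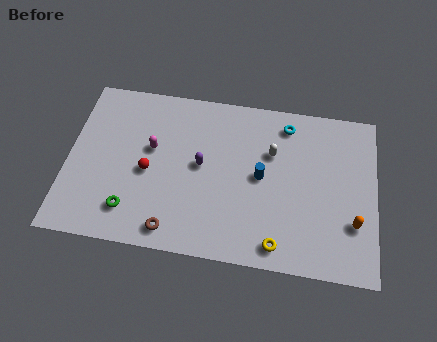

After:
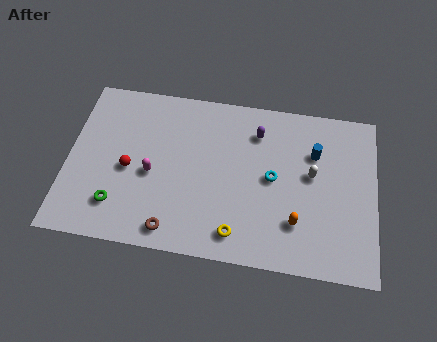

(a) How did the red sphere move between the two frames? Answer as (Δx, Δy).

(-1.0, 0.0)

The red sphere was at about (4.2, 4.4) and moved to about (3.2, 4.4).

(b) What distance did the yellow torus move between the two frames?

2.1

From (11.0, 1.2) to (8.9, 1.5), the yellow torus covered √(2.1² + 0.3²) ≈ 2.1 units.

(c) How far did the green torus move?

0.7

The green torus was near (3.4, 2.0) before and (2.7, 2.2) after, so it travelled √(0.7² + 0.2²) ≈ 0.7 units.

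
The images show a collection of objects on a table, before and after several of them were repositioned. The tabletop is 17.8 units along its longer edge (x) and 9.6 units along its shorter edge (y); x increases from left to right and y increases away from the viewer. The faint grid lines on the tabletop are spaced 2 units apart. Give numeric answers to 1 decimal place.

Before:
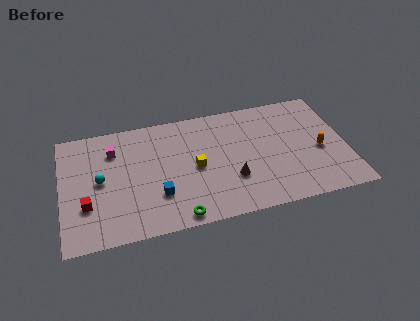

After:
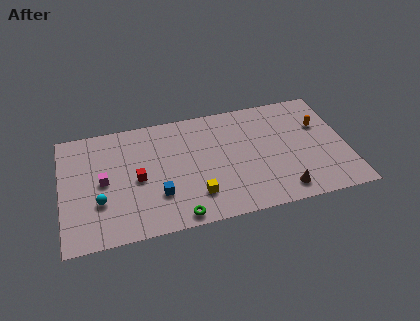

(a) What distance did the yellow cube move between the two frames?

2.3

From (8.3, 4.6) to (8.2, 2.3), the yellow cube covered √(0.1² + 2.3²) ≈ 2.3 units.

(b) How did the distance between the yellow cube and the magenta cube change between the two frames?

+0.5

The distance was about 5.6 in the first image and 6.1 in the second, so they moved 0.5 units further apart.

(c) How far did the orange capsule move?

2.1

From (16.1, 4.2) to (16.3, 6.3), the orange capsule covered √(0.2² + 2.1²) ≈ 2.1 units.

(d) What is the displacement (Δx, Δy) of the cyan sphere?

(-0.1, -1.7)

The cyan sphere was at about (2.4, 4.9) and moved to about (2.3, 3.2).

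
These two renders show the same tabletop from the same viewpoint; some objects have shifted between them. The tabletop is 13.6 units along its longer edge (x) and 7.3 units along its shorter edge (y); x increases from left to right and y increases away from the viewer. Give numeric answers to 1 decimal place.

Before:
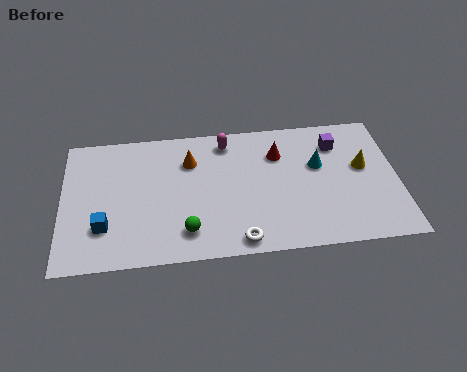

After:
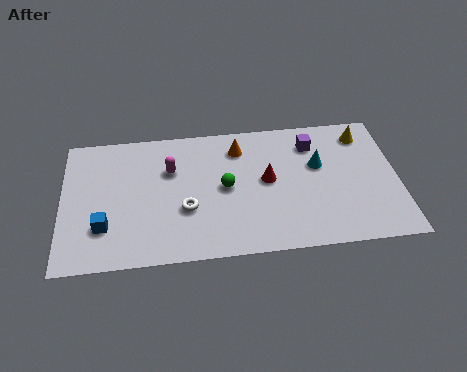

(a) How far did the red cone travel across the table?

1.5

The red cone moved from about (8.8, 5.3) to (8.3, 3.9), a distance of √(0.5² + 1.4²) ≈ 1.5.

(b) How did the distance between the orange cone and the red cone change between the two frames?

-1.4

The distance was about 3.6 in the first image and 2.2 in the second, so they moved 1.4 units closer together.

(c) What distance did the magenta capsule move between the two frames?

2.6

From (6.7, 6.2) to (4.4, 4.9), the magenta capsule covered √(2.3² + 1.3²) ≈ 2.6 units.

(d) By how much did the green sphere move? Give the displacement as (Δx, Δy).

(1.6, 2.2)

The green sphere started near (5.0, 1.5) and ended near (6.6, 3.7).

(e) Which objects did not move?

the blue cube and the cyan cone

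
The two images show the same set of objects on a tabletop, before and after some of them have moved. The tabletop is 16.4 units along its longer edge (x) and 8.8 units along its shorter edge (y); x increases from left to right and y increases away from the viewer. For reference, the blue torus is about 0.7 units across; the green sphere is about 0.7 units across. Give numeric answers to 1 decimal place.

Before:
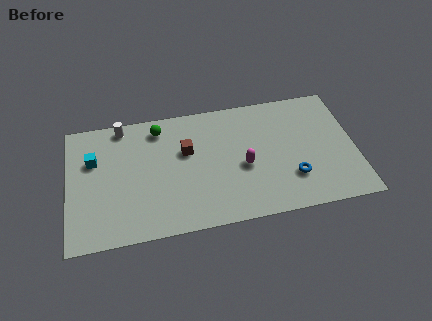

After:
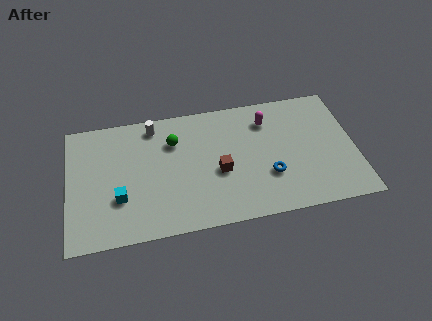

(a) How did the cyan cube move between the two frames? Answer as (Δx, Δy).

(1.4, -2.9)

From the two frames, the cyan cube sits at roughly (1.5, 5.8) before and (2.9, 2.9) after.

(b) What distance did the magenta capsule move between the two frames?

3.4

The magenta capsule was near (10.0, 3.8) before and (11.5, 6.8) after, so it travelled √(1.5² + 3.0²) ≈ 3.4 units.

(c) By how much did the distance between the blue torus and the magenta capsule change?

+0.9

They were about 3.0 units apart before and 3.9 after — 0.9 units further apart.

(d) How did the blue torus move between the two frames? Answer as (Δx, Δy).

(-1.3, 0.4)

The blue torus was at about (12.7, 2.5) and moved to about (11.4, 2.9).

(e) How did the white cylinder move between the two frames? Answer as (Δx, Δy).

(1.8, -0.3)

From the two frames, the white cylinder sits at roughly (3.2, 7.9) before and (5.0, 7.6) after.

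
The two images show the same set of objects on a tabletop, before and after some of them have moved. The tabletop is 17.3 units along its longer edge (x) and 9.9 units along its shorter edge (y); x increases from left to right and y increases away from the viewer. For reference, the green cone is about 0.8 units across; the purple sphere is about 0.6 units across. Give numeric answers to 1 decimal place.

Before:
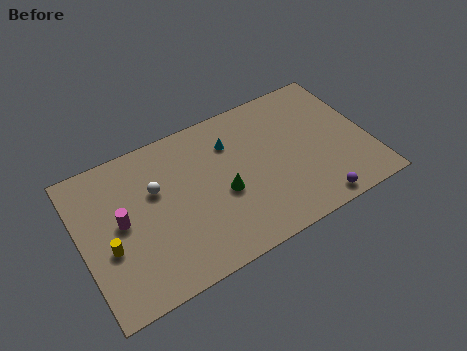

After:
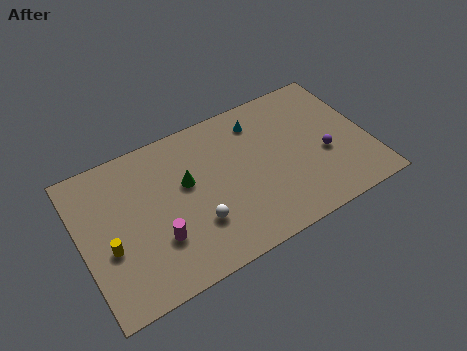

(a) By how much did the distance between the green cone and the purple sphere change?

+2.4

Before: roughly 6.0 units apart; after: 8.4. That's 2.4 units further apart.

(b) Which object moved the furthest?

the white sphere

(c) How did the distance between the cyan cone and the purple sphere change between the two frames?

-2.3

The distance was about 7.6 in the first image and 5.3 in the second, so they moved 2.3 units closer together.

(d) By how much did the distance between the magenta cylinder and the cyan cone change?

+1.2

They were about 7.2 units apart before and 8.4 after — 1.2 units further apart.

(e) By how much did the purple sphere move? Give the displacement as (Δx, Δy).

(1.1, 3.0)

The purple sphere started near (13.5, 1.0) and ended near (14.6, 4.0).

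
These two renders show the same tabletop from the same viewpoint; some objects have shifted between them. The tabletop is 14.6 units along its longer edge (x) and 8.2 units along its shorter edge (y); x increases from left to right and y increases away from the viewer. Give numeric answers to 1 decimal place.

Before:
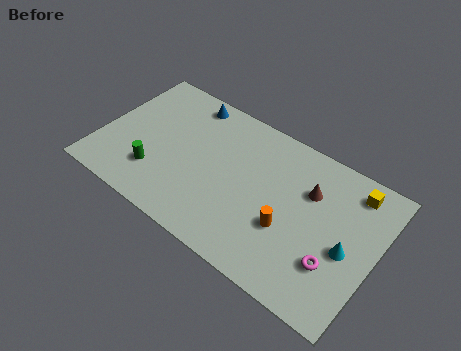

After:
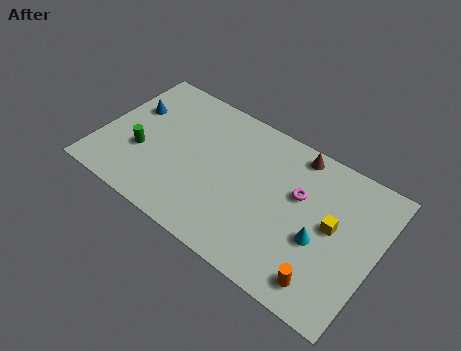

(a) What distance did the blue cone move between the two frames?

3.3

The blue cone was near (4.0, 7.2) before and (1.3, 5.3) after, so it travelled √(2.7² + 1.9²) ≈ 3.3 units.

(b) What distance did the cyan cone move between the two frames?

1.4

The cyan cone moved from about (13.2, 3.6) to (11.8, 3.3), a distance of √(1.4² + 0.3²) ≈ 1.4.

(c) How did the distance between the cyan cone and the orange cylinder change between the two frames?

-1.0

Before: roughly 3.1 units apart; after: 2.1. That's 1.0 units closer together.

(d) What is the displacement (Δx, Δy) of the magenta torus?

(-2.3, 2.6)

From the two frames, the magenta torus sits at roughly (12.7, 2.5) before and (10.4, 5.1) after.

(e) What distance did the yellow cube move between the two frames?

2.6

The yellow cube was near (13.0, 6.9) before and (12.3, 4.4) after, so it travelled √(0.7² + 2.5²) ≈ 2.6 units.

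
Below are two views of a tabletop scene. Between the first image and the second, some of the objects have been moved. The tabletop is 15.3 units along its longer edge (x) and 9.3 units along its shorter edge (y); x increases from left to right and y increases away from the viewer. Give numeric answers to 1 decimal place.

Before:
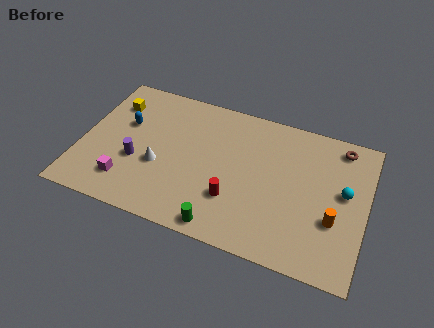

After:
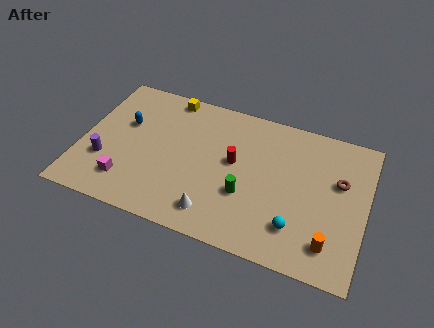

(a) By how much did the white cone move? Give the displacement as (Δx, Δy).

(3.2, -2.0)

The white cone was at about (4.3, 3.6) and moved to about (7.5, 1.6).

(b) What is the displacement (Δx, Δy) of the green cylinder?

(1.0, 2.4)

The green cylinder started near (8.0, 0.9) and ended near (9.0, 3.3).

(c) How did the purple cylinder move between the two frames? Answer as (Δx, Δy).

(-1.7, -0.5)

The purple cylinder started near (3.1, 3.5) and ended near (1.4, 3.0).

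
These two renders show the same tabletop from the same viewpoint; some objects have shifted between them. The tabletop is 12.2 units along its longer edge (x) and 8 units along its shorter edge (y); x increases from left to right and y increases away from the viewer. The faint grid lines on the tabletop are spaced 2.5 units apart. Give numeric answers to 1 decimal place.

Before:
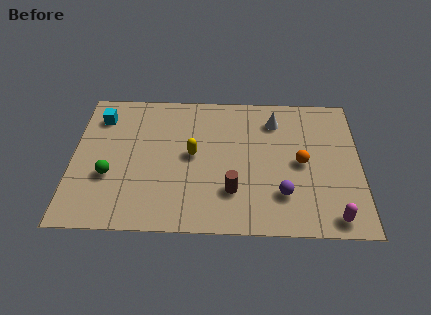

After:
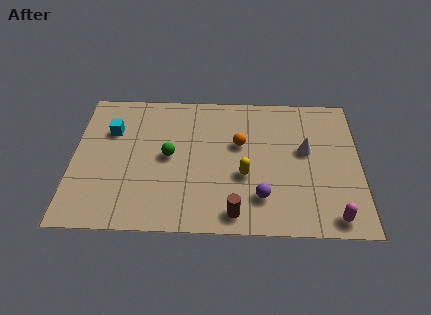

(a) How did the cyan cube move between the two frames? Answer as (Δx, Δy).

(0.5, -0.8)

The cyan cube started near (1.1, 6.3) and ended near (1.6, 5.5).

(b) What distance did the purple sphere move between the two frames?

0.9

The purple sphere was near (8.9, 2.1) before and (8.0, 1.9) after, so it travelled √(0.9² + 0.2²) ≈ 0.9 units.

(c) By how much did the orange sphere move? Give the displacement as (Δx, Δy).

(-2.6, 1.0)

The orange sphere was at about (9.7, 3.9) and moved to about (7.1, 4.9).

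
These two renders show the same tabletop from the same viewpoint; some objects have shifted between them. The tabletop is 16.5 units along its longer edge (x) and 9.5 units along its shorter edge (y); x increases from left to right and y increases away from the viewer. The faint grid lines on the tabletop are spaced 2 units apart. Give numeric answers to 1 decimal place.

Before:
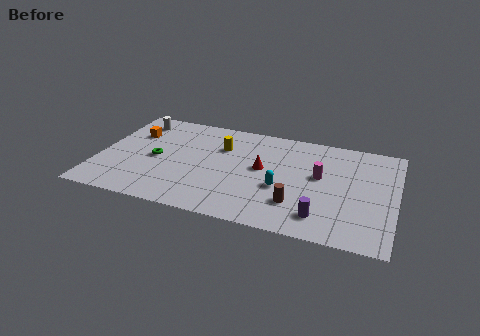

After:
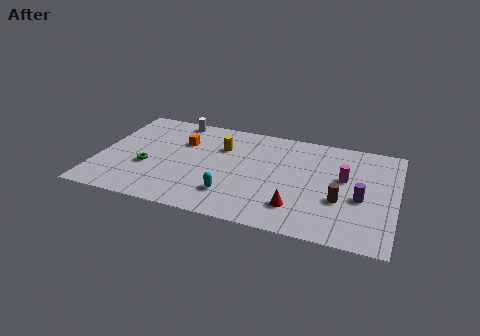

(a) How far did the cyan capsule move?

3.0

From (10.3, 3.7) to (7.6, 2.3), the cyan capsule covered √(2.7² + 1.4²) ≈ 3.0 units.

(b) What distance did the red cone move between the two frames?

3.7

From (9.1, 5.2) to (11.2, 2.2), the red cone covered √(2.1² + 3.0²) ≈ 3.7 units.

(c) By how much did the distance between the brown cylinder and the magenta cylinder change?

-1.0

They were about 3.1 units apart before and 2.1 after — 1.0 units closer together.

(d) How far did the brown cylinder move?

2.5

From (11.2, 2.5) to (13.5, 3.5), the brown cylinder covered √(2.3² + 1.0²) ≈ 2.5 units.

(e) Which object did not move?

the yellow cylinder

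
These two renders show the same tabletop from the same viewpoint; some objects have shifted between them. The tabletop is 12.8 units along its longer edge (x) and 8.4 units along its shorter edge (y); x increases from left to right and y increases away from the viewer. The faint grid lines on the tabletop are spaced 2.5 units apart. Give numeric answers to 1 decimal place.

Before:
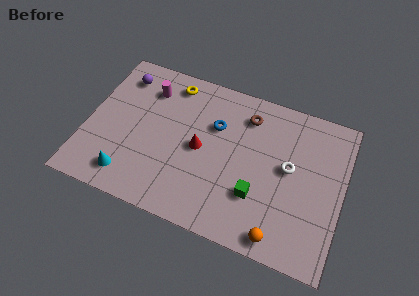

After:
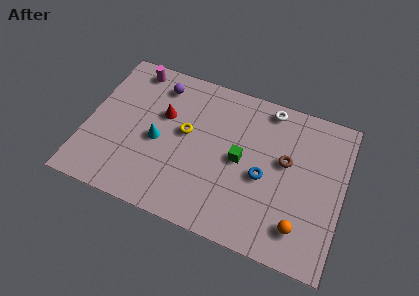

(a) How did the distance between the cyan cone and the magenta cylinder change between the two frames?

-1.1

The distance was about 5.1 in the first image and 4.0 in the second, so they moved 1.1 units closer together.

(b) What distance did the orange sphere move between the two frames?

1.2

From (10.0, 0.9) to (10.9, 1.7), the orange sphere covered √(0.9² + 0.8²) ≈ 1.2 units.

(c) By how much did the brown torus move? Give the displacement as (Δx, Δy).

(2.1, -1.8)

The brown torus started near (7.8, 6.7) and ended near (9.9, 4.9).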